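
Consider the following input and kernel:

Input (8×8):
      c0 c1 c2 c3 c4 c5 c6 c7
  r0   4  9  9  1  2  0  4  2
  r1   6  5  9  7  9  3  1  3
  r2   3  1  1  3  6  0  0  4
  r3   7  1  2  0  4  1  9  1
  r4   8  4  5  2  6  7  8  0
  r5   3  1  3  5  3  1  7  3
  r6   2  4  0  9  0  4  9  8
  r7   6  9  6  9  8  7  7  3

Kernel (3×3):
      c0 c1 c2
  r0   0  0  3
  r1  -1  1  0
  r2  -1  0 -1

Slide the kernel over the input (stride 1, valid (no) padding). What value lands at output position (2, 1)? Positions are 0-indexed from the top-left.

4

The receptive field on the input at this output position is [1 1 3 / 1 2 0 / 4 5 2]. Elementwise product with the kernel and sum: 3·3 + 1·-1 + 2·1 + 4·-1 + 2·-1.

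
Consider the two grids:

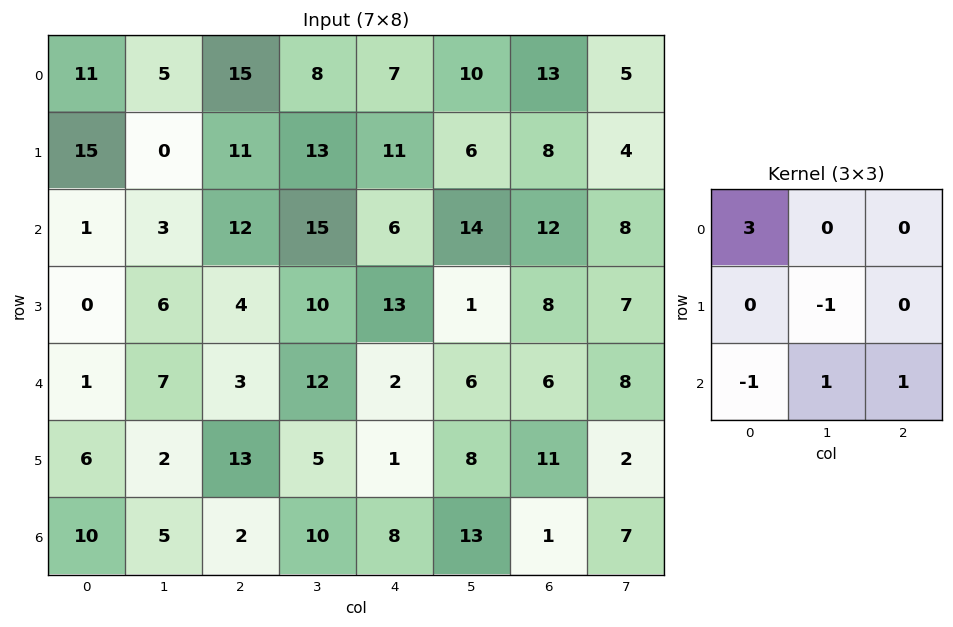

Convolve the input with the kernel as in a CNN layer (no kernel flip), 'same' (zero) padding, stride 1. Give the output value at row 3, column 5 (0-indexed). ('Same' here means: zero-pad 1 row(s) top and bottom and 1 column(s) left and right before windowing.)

The receptive field on the zero-padded input at this output position is [6 14 12 / 13 1 8 / 2 6 6]. Elementwise product with the kernel and sum: 6·3 + 1·-1 + 2·-1 + 6·1 + 6·1.

27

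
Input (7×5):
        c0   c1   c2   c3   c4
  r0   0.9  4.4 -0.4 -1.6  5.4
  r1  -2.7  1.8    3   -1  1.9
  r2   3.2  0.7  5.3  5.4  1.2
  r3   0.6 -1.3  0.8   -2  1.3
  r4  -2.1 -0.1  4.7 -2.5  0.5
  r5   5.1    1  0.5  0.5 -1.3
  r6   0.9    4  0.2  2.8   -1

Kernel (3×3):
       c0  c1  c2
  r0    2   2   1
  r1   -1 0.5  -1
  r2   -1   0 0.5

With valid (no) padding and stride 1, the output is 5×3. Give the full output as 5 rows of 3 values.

10.25 9.1 -8.7
-7.15 5.45 1.95
15.5 19.95 15.05
-8.1 1.2 -8.7
-5.6 2.85 5.25

Output[0,0]: The receptive field on the input at this output position is [0.9 4.4 -0.4 / -2.7 1.8 3 / 3.2 0.7 5.3]. Elementwise product with the kernel and sum: 0.9·2 + 4.4·2 + -0.4·1 + -2.7·-1 + 1.8·0.5 + 3·-1 + 3.2·-1 + 5.3·0.5.
Output[0,1]: The receptive field on the input at this output position is [4.4 -0.4 -1.6 / 1.8 3 -1 / 0.7 5.3 5.4]. Elementwise product with the kernel and sum: 4.4·2 + -0.4·2 + -1.6·1 + 1.8·-1 + 3·0.5 + -1·-1 + 0.7·-1 + 5.4·0.5.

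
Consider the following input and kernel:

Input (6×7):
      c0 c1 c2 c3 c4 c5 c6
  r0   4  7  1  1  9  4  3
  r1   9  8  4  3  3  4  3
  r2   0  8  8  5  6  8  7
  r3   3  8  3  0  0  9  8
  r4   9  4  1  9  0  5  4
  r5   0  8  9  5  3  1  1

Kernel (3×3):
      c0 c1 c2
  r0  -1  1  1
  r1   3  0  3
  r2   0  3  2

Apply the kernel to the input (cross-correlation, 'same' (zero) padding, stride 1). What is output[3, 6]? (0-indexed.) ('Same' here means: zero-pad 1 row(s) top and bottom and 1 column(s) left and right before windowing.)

38

The receptive field on the zero-padded input at this output position is [8 7 0 / 9 8 0 / 5 4 0]. Elementwise product with the kernel and sum: 8·-1 + 7·1 + 0·1 + 9·3 + 0·3 + 4·3 + 0·2.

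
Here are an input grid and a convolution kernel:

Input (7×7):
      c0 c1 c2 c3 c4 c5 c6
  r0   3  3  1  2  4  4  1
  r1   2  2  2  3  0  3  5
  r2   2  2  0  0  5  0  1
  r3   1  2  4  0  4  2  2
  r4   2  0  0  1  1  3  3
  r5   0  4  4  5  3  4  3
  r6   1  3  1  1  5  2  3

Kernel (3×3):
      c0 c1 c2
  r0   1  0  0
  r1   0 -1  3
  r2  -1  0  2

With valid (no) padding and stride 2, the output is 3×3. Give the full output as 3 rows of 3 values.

Output[0,0]: The receptive field on the input at this output position is [3 3 1 / 2 2 2 / 2 2 0]. Elementwise product with the kernel and sum: 3·1 + 2·-1 + 2·3 + 2·-1 + 0·2.
Output[0,1]: The receptive field on the input at this output position is [1 2 4 / 2 3 0 / 0 0 5]. Elementwise product with the kernel and sum: 1·1 + 3·-1 + 0·3 + 0·-1 + 5·2.

5 8 13
10 14 14
11 13 7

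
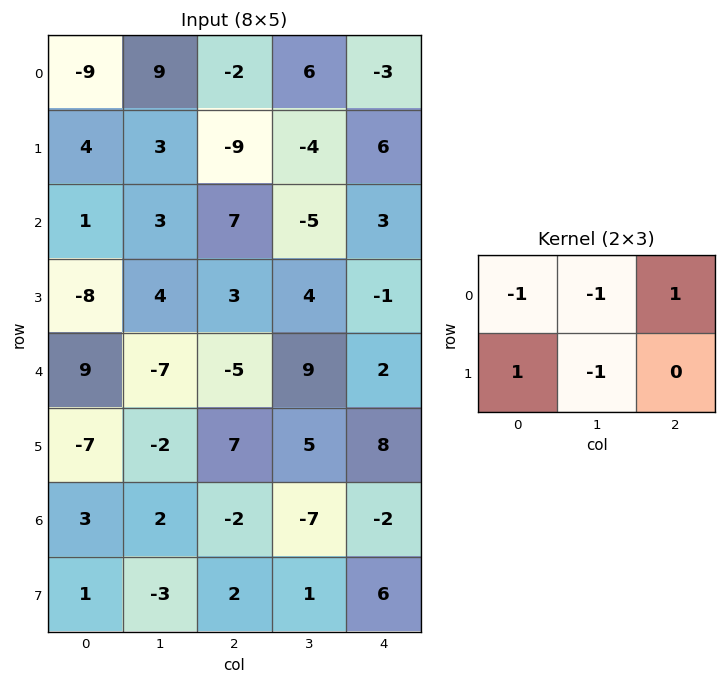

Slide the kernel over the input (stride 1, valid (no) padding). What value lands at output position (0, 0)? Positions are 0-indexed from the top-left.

-1

The receptive field on the input at this output position is [-9 9 -2 / 4 3 -9]. Elementwise product with the kernel and sum: -9·-1 + 9·-1 + -2·1 + 4·1 + 3·-1.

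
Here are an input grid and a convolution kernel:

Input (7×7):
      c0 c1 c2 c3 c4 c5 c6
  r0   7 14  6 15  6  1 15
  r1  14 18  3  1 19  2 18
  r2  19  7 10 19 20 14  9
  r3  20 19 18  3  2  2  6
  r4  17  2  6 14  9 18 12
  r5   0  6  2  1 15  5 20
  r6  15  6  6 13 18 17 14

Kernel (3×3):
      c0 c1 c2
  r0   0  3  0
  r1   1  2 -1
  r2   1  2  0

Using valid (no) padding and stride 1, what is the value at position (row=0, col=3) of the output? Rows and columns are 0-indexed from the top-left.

The receptive field on the input at this output position is [15 6 1 / 1 19 2 / 19 20 14]. Elementwise product with the kernel and sum: 6·3 + 1·1 + 19·2 + 2·-1 + 19·1 + 20·2.

114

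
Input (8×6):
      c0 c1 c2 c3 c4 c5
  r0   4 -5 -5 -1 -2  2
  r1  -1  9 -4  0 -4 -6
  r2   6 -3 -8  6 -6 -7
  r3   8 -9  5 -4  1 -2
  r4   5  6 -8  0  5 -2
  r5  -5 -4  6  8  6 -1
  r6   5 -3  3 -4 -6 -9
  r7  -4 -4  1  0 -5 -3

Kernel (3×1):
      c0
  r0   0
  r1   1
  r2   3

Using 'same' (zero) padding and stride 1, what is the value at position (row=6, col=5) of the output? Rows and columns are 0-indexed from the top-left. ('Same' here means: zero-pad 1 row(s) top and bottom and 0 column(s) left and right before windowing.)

The receptive field on the zero-padded input at this output position is [-1 / -9 / -3]. Elementwise product with the kernel and sum: -9·1 + -3·3.

-18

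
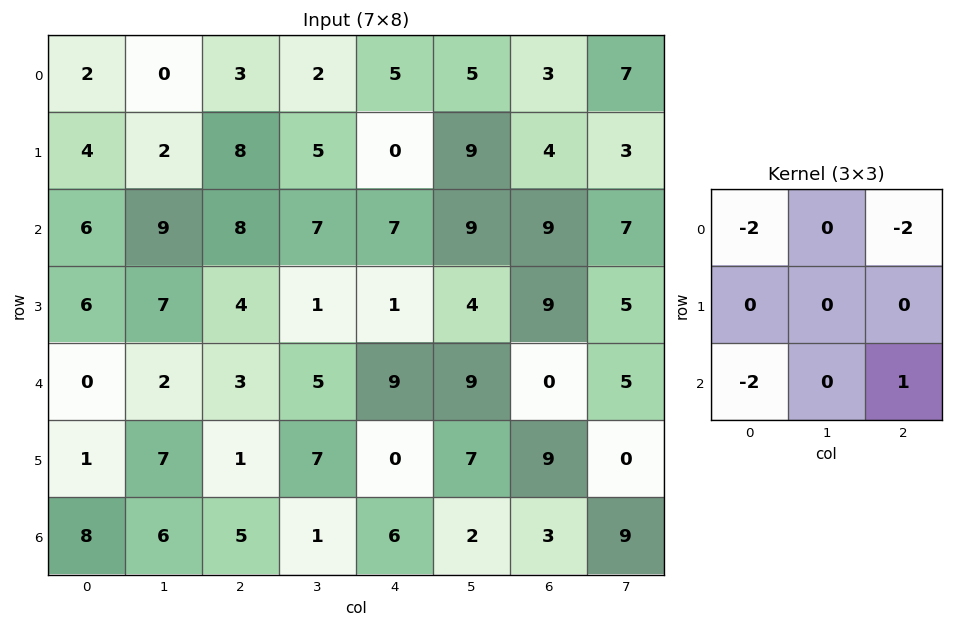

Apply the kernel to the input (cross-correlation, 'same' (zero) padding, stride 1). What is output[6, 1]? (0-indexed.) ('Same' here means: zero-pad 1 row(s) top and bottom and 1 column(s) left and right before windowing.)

The receptive field on the zero-padded input at this output position is [1 7 1 / 8 6 5 / 0 0 0]. Elementwise product with the kernel and sum: 1·-2 + 1·-2 + 0·-2 + 0·1.

-4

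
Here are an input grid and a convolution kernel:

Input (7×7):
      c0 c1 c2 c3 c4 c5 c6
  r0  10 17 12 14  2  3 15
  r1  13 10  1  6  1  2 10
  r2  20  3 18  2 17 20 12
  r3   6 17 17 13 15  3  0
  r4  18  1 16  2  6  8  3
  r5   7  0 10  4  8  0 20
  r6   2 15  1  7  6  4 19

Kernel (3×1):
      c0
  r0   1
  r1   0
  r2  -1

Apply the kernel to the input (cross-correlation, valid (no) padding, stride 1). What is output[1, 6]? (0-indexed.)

The receptive field on the input at this output position is [10 / 12 / 0]. Elementwise product with the kernel and sum: 10·1 + 0·-1.

10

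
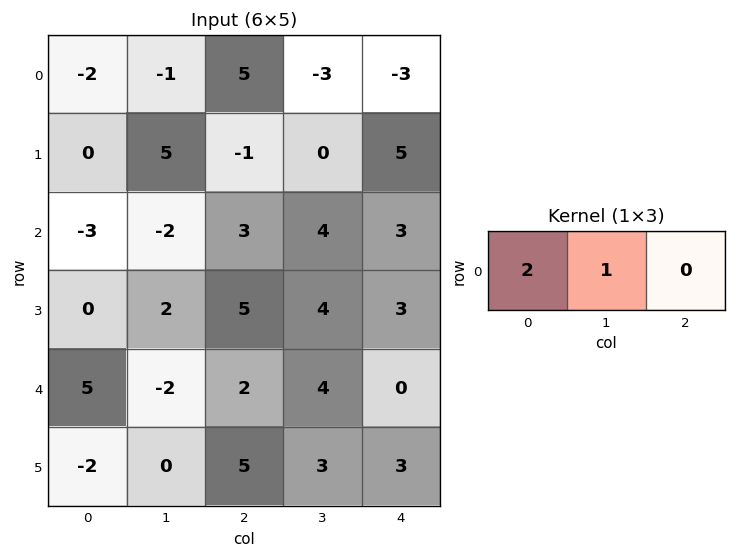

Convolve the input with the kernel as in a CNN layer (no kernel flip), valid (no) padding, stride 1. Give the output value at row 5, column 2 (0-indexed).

13

The receptive field on the input at this output position is [5 3 3]. Elementwise product with the kernel and sum: 5·2 + 3·1.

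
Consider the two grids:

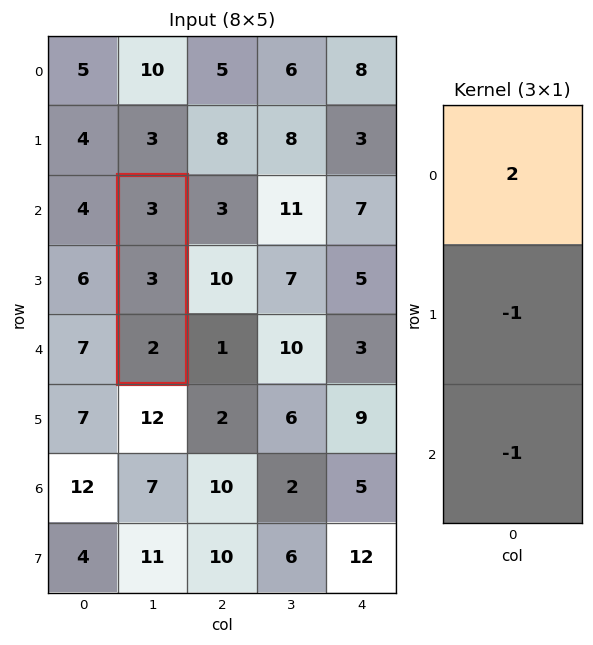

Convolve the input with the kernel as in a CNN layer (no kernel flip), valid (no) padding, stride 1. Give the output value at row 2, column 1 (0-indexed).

The receptive field on the input at this output position is [3 / 3 / 2]. Elementwise product with the kernel and sum: 3·2 + 3·-1 + 2·-1.

1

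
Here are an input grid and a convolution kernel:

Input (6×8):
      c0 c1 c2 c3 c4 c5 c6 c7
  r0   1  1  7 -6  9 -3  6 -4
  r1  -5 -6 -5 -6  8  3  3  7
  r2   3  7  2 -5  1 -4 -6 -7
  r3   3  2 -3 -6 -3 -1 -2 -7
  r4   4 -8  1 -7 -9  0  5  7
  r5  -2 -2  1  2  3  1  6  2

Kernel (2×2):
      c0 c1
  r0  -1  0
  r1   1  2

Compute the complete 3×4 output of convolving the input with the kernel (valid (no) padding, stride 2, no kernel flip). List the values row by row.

Output[0,0]: The receptive field on the input at this output position is [1 1 / -5 -6]. Elementwise product with the kernel and sum: 1·-1 + -5·1 + -6·2.

-18 -24 5 11
4 -17 -6 -10
-10 4 14 5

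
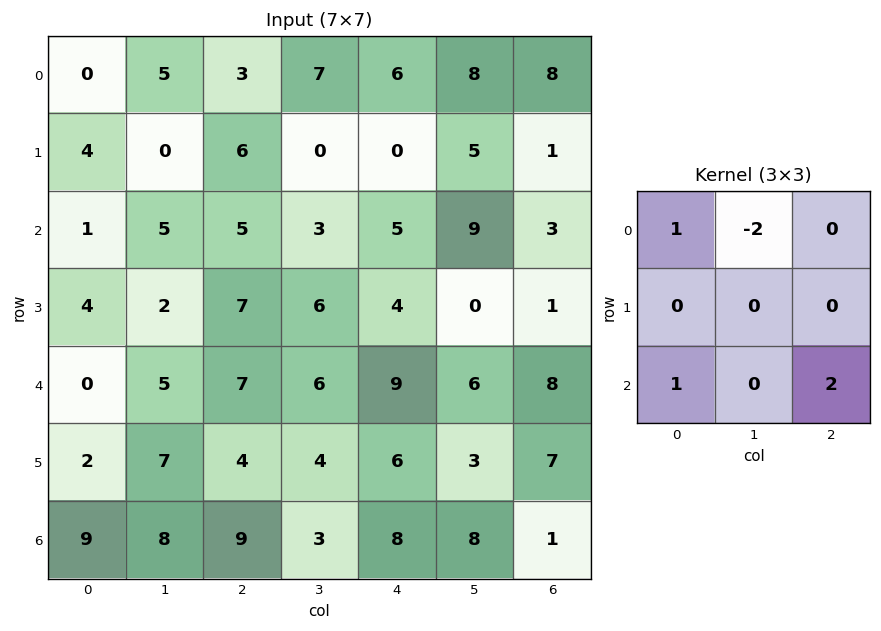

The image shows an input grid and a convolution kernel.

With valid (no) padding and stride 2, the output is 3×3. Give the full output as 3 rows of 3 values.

Output[0,0]: The receptive field on the input at this output position is [0 5 3 / 4 0 6 / 1 5 5]. Elementwise product with the kernel and sum: 0·1 + 5·-2 + 1·1 + 5·2.

1 4 1
5 24 12
17 20 7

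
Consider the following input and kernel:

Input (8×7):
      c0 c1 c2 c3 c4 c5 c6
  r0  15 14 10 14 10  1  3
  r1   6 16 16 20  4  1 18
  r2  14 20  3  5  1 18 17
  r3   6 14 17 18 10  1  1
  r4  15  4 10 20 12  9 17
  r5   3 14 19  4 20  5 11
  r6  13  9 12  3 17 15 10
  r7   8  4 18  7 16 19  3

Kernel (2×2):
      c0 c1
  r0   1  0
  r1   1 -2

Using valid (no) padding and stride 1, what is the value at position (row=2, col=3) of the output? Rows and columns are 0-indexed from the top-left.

3

The receptive field on the input at this output position is [5 1 / 18 10]. Elementwise product with the kernel and sum: 5·1 + 18·1 + 10·-2.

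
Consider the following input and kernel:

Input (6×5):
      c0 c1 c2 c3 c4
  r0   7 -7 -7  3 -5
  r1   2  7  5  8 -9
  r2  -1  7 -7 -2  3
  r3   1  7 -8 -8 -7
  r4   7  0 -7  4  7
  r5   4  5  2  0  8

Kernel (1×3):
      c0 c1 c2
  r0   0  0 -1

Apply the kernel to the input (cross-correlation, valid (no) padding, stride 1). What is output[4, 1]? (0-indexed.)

-4

The receptive field on the input at this output position is [0 -7 4]. Elementwise product with the kernel and sum: 4·-1.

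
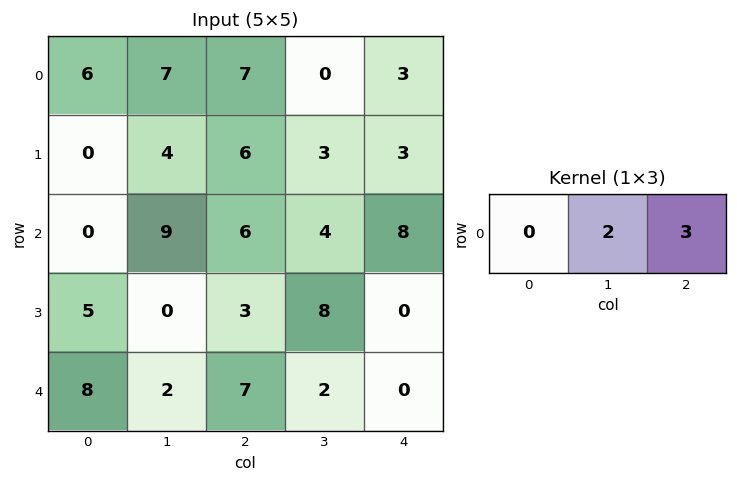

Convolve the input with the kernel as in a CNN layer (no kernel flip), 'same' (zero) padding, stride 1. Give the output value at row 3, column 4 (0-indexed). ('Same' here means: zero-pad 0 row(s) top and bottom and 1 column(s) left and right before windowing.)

The receptive field on the zero-padded input at this output position is [8 0 0]. Elementwise product with the kernel and sum: 0·2 + 0·3.

0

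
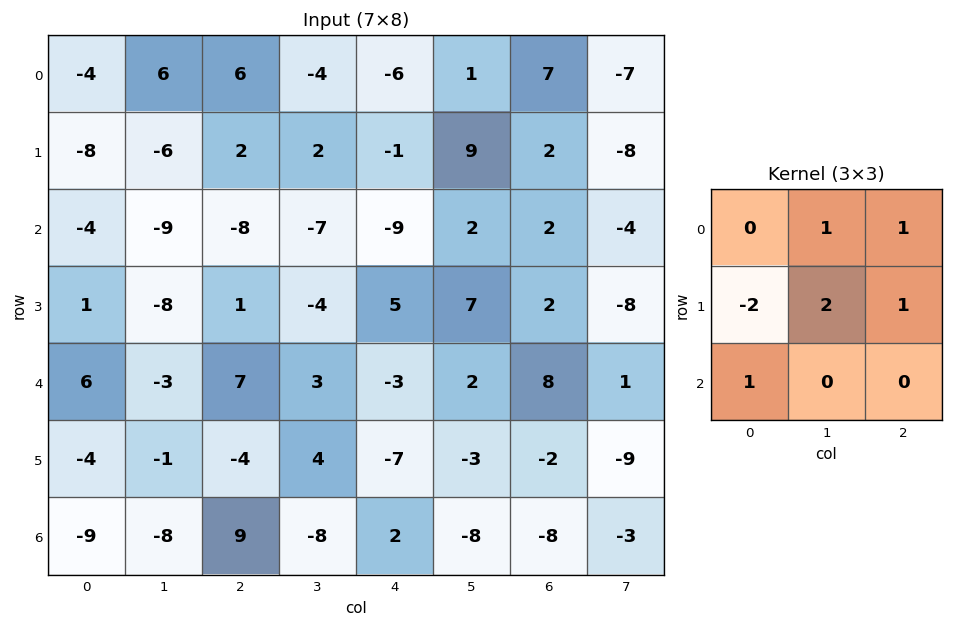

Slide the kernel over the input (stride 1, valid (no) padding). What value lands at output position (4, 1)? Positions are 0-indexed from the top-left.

The receptive field on the input at this output position is [-3 7 3 / -1 -4 4 / -8 9 -8]. Elementwise product with the kernel and sum: 7·1 + 3·1 + -1·-2 + -4·2 + 4·1 + -8·1.

0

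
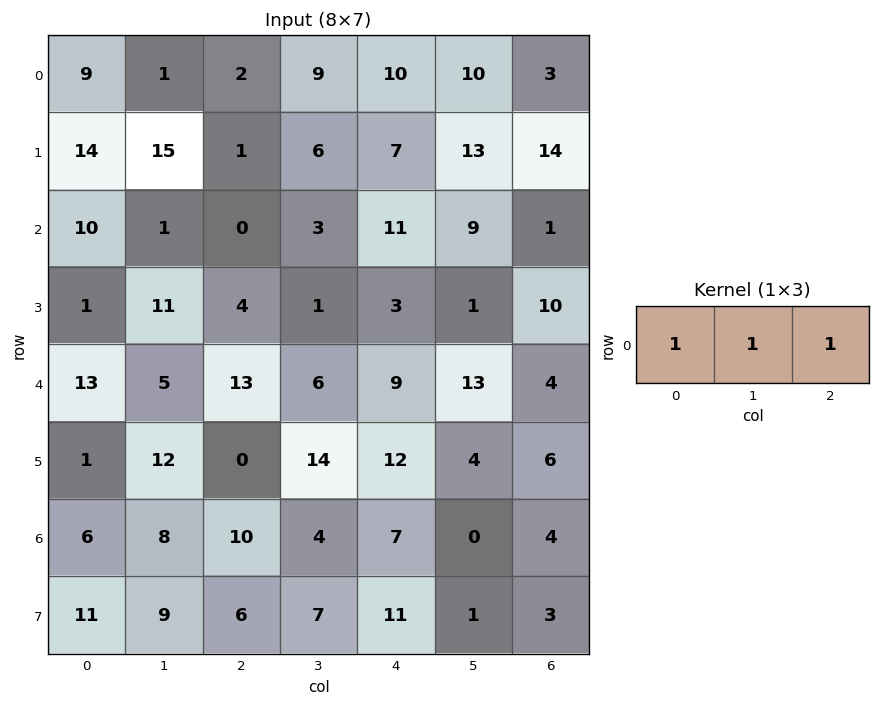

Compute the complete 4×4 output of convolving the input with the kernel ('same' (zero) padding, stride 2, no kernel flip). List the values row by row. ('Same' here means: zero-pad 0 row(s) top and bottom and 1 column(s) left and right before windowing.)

Output[0,0]: The receptive field on the zero-padded input at this output position is [0 9 1]. Elementwise product with the kernel and sum: 0·1 + 9·1 + 1·1.

10 12 29 13
11 4 23 10
18 24 28 17
14 22 11 4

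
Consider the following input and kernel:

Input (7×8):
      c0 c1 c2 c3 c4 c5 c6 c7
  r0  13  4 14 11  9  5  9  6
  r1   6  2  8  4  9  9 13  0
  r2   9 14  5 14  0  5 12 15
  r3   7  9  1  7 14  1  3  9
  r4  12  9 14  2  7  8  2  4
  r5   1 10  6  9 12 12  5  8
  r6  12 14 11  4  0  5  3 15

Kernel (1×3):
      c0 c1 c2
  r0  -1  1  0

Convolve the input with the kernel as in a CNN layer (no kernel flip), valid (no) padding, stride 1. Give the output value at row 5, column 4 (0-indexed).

The receptive field on the input at this output position is [12 12 5]. Elementwise product with the kernel and sum: 12·-1 + 12·1.

0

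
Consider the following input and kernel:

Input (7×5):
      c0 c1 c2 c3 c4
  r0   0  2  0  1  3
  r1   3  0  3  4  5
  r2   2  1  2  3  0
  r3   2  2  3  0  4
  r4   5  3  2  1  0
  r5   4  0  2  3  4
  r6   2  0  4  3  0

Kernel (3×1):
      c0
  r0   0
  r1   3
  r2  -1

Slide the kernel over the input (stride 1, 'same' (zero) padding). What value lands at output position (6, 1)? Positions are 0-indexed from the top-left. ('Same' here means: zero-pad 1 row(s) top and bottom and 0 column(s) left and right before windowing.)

0

The receptive field on the zero-padded input at this output position is [0 / 0 / 0]. Elementwise product with the kernel and sum: 0·3 + 0·-1.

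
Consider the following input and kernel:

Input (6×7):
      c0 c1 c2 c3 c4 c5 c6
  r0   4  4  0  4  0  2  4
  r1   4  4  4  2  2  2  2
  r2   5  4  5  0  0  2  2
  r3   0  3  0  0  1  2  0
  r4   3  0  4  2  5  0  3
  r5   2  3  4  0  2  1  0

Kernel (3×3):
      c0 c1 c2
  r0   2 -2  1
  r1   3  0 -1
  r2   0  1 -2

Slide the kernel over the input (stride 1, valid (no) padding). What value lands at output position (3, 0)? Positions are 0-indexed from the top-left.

The receptive field on the input at this output position is [0 3 0 / 3 0 4 / 2 3 4]. Elementwise product with the kernel and sum: 0·2 + 3·-2 + 0·1 + 3·3 + 4·-1 + 3·1 + 4·-2.

-6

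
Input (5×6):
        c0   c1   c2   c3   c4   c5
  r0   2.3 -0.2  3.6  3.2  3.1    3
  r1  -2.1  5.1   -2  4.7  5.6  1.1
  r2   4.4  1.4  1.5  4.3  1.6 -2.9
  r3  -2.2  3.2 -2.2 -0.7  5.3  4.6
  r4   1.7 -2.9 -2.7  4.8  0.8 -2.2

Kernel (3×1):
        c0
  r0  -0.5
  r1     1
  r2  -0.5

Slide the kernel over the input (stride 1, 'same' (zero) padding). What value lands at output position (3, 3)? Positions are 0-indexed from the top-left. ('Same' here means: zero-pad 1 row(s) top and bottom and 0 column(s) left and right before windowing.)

The receptive field on the zero-padded input at this output position is [4.3 / -0.7 / 4.8]. Elementwise product with the kernel and sum: 4.3·-0.5 + -0.7·1 + 4.8·-0.5.

-5.25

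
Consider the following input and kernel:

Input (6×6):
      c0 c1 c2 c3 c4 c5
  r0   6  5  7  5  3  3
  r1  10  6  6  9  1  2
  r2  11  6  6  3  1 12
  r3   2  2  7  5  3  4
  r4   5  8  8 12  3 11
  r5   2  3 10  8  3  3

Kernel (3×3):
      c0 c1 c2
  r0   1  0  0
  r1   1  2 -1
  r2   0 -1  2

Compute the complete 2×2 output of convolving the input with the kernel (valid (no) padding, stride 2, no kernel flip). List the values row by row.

Output[0,0]: The receptive field on the input at this output position is [6 5 7 / 10 6 6 / 11 6 6]. Elementwise product with the kernel and sum: 6·1 + 10·1 + 6·2 + 6·-1 + 6·-1 + 6·2.
Output[0,1]: The receptive field on the input at this output position is [7 5 3 / 6 9 1 / 6 3 1]. Elementwise product with the kernel and sum: 7·1 + 6·1 + 9·2 + 1·-1 + 3·-1 + 1·2.

28 29
18 14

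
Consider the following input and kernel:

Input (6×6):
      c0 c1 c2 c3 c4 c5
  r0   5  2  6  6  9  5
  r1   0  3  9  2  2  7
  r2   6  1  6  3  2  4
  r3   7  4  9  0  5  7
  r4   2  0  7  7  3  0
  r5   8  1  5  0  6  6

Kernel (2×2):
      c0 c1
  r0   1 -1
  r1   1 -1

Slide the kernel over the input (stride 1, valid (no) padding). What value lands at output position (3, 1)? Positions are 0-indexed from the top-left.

The receptive field on the input at this output position is [4 9 / 0 7]. Elementwise product with the kernel and sum: 4·1 + 9·-1 + 0·1 + 7·-1.

-12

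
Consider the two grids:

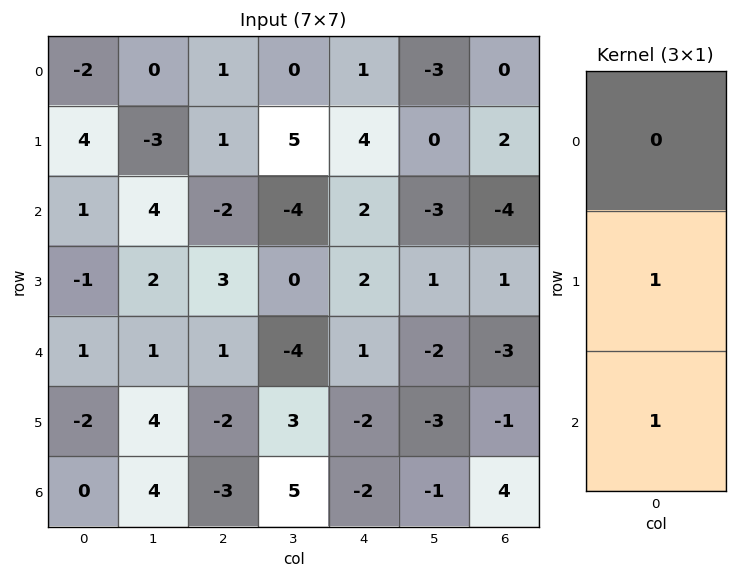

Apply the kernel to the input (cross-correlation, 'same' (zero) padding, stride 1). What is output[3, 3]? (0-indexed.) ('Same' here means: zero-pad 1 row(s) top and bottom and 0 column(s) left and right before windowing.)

The receptive field on the zero-padded input at this output position is [-4 / 0 / -4]. Elementwise product with the kernel and sum: 0·1 + -4·1.

-4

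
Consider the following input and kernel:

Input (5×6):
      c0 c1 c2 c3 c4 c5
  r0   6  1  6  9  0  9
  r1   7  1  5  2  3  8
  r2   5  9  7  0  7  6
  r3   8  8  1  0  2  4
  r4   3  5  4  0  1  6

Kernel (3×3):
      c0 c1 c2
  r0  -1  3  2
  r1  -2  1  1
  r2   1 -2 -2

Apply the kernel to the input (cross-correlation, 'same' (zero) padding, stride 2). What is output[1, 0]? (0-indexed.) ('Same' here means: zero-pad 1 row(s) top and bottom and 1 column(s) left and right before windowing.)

5

The receptive field on the zero-padded input at this output position is [0 7 1 / 0 5 9 / 0 8 8]. Elementwise product with the kernel and sum: 0·-1 + 7·3 + 1·2 + 0·-2 + 5·1 + 9·1 + 0·1 + 8·-2 + 8·-2.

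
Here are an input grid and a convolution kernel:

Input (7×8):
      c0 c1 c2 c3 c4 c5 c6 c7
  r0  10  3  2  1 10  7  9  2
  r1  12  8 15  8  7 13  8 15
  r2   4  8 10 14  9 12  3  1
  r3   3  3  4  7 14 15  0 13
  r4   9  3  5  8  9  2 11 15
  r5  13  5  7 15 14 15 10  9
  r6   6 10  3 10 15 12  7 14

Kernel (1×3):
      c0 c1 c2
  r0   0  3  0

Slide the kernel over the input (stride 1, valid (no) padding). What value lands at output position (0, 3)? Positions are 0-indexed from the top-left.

30

The receptive field on the input at this output position is [1 10 7]. Elementwise product with the kernel and sum: 10·3.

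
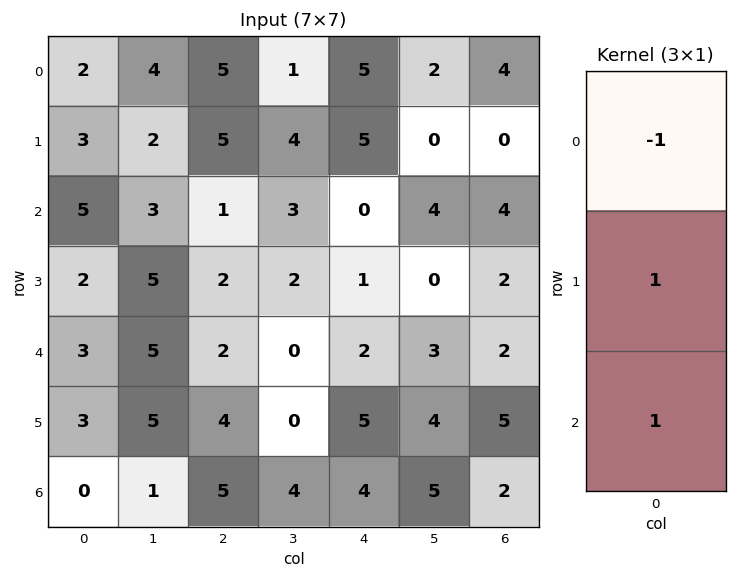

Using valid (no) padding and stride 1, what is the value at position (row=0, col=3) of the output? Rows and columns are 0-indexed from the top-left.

The receptive field on the input at this output position is [1 / 4 / 3]. Elementwise product with the kernel and sum: 1·-1 + 4·1 + 3·1.

6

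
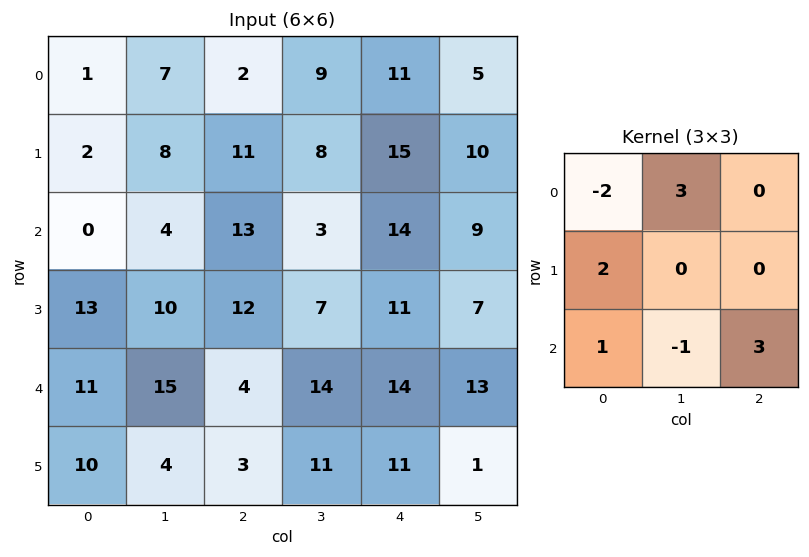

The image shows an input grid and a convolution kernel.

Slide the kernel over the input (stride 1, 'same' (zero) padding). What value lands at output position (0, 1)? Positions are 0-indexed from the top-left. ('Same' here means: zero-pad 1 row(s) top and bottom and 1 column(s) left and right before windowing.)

The receptive field on the zero-padded input at this output position is [0 0 0 / 1 7 2 / 2 8 11]. Elementwise product with the kernel and sum: 0·-2 + 0·3 + 1·2 + 2·1 + 8·-1 + 11·3.

29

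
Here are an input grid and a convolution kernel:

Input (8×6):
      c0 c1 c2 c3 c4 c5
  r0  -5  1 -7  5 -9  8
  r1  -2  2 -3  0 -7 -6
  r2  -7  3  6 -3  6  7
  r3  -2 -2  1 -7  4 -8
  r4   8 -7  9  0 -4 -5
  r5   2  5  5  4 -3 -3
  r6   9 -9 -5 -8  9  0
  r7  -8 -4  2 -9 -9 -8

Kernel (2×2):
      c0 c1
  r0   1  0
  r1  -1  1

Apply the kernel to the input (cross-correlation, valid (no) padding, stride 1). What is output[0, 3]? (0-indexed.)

The receptive field on the input at this output position is [5 -9 / 0 -7]. Elementwise product with the kernel and sum: 5·1 + 0·-1 + -7·1.

-2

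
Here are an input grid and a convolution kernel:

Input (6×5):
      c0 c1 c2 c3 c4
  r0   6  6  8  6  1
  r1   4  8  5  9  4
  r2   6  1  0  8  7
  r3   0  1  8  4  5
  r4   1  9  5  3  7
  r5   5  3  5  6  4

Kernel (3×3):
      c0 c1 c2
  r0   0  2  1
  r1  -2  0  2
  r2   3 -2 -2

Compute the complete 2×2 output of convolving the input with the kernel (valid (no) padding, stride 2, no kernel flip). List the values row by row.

Output[0,0]: The receptive field on the input at this output position is [6 6 8 / 4 8 5 / 6 1 0]. Elementwise product with the kernel and sum: 6·2 + 8·1 + 4·-2 + 5·2 + 6·3 + 1·-2 + 0·-2.

38 -19
-7 12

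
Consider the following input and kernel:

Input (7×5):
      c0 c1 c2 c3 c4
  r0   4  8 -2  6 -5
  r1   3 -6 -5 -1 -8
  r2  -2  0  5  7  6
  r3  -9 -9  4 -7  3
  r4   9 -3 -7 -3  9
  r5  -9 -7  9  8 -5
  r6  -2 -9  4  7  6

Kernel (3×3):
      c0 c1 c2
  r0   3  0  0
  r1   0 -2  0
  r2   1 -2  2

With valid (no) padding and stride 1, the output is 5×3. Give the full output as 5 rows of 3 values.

Output[0,0]: The receptive field on the input at this output position is [4 8 -2 / 3 -6 -5 / -2 0 5]. Elementwise product with the kernel and sum: 4·3 + -6·-2 + -2·1 + 0·-2 + 5·2.
Output[0,1]: The receptive field on the input at this output position is [8 -2 6 / -6 -5 -1 / 0 5 7]. Elementwise product with the kernel and sum: 8·3 + -5·-2 + 0·1 + 5·-2 + 7·2.

32 38 -1
26 -59 -5
13 -3 46
2 -22 1
65 -30 -35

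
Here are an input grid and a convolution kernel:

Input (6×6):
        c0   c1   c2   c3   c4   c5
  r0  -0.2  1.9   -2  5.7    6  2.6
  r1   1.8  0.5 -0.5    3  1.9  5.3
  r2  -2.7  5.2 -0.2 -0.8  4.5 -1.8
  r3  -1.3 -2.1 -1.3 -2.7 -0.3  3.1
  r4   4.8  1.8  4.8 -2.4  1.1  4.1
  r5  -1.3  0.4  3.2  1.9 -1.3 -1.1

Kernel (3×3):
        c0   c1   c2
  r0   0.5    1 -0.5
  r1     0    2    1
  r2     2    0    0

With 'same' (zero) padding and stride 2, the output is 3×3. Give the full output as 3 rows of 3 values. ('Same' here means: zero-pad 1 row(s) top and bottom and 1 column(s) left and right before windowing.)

Output[0,0]: The receptive field on the zero-padded input at this output position is [0 0 0 / 0 -0.2 1.9 / 0 1.8 0.5]. Elementwise product with the kernel and sum: 0·0.5 + 0·1 + 0·-0.5 + -0.2·2 + 1.9·1 + 0·2.

1.5 2.7 20.6
1.35 -7.15 2.55
11.15 7 6.9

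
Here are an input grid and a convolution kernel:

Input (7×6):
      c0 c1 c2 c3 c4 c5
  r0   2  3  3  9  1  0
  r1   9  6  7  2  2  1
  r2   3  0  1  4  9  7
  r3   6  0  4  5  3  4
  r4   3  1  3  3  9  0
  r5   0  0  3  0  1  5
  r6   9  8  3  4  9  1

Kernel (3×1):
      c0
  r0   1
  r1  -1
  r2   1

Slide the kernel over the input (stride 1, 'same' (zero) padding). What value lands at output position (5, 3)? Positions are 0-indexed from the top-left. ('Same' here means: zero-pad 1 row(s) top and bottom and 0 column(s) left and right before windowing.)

7

The receptive field on the zero-padded input at this output position is [3 / 0 / 4]. Elementwise product with the kernel and sum: 3·1 + 0·-1 + 4·1.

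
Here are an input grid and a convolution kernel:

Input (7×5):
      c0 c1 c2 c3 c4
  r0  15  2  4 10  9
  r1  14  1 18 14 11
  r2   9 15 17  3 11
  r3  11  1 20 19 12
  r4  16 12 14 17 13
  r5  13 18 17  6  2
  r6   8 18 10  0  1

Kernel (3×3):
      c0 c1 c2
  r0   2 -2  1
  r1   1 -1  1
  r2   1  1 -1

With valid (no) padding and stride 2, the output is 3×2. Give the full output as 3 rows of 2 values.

68 21
49 70
50 29

Output[0,0]: The receptive field on the input at this output position is [15 2 4 / 14 1 18 / 9 15 17]. Elementwise product with the kernel and sum: 15·2 + 2·-2 + 4·1 + 14·1 + 1·-1 + 18·1 + 9·1 + 15·1 + 17·-1.
Output[0,1]: The receptive field on the input at this output position is [4 10 9 / 18 14 11 / 17 3 11]. Elementwise product with the kernel and sum: 4·2 + 10·-2 + 9·1 + 18·1 + 14·-1 + 11·1 + 17·1 + 3·1 + 11·-1.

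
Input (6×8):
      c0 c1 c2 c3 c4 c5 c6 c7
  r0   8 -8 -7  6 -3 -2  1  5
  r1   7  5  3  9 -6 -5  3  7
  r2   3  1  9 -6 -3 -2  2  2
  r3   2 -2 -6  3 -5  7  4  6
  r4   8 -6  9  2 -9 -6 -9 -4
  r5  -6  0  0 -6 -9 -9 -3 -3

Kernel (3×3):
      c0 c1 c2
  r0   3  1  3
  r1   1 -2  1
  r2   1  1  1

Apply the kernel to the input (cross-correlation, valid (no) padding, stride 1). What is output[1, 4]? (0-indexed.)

-5

The receptive field on the input at this output position is [-6 -5 3 / -3 -2 2 / -5 7 4]. Elementwise product with the kernel and sum: -6·3 + -5·1 + 3·3 + -3·1 + -2·-2 + 2·1 + -5·1 + 7·1 + 4·1.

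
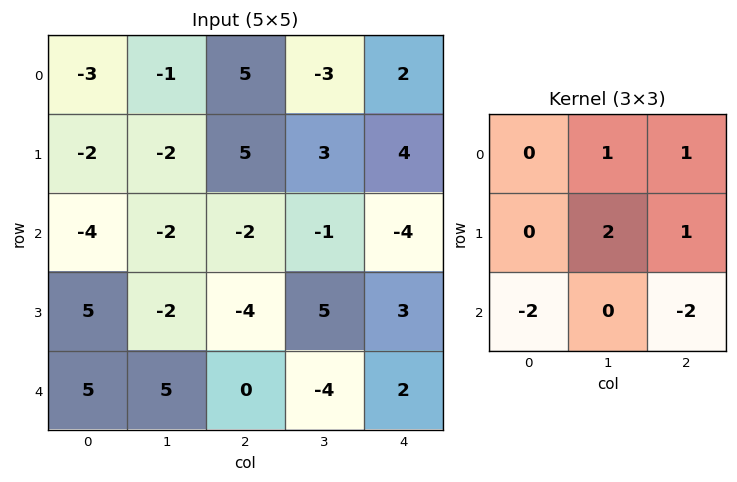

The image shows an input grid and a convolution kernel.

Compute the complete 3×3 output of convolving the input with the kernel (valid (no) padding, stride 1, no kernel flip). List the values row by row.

17 21 21
-5 -3 3
-22 -8 4

Output[0,0]: The receptive field on the input at this output position is [-3 -1 5 / -2 -2 5 / -4 -2 -2]. Elementwise product with the kernel and sum: -1·1 + 5·1 + -2·2 + 5·1 + -4·-2 + -2·-2.
Output[0,1]: The receptive field on the input at this output position is [-1 5 -3 / -2 5 3 / -2 -2 -1]. Elementwise product with the kernel and sum: 5·1 + -3·1 + 5·2 + 3·1 + -2·-2 + -1·-2.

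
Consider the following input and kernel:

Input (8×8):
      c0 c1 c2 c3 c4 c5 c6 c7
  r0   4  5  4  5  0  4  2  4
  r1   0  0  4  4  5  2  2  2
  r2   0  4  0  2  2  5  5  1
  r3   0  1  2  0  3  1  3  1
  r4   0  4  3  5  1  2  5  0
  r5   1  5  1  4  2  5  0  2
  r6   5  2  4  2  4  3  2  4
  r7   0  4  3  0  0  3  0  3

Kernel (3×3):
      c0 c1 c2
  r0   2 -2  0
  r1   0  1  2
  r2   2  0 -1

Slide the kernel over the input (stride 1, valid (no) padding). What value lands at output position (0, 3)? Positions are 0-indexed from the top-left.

The receptive field on the input at this output position is [5 0 4 / 4 5 2 / 2 2 5]. Elementwise product with the kernel and sum: 5·2 + 0·-2 + 5·1 + 2·2 + 2·2 + 5·-1.

18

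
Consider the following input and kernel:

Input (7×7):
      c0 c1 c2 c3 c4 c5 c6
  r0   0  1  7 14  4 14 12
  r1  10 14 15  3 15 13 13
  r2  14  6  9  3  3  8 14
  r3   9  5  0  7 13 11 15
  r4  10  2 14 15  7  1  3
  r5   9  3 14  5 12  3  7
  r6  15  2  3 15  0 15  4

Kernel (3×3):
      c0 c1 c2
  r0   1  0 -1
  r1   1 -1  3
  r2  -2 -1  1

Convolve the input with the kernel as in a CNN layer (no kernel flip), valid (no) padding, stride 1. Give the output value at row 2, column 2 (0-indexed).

2

The receptive field on the input at this output position is [9 3 3 / 0 7 13 / 14 15 7]. Elementwise product with the kernel and sum: 9·1 + 3·-1 + 0·1 + 7·-1 + 13·3 + 14·-2 + 15·-1 + 7·1.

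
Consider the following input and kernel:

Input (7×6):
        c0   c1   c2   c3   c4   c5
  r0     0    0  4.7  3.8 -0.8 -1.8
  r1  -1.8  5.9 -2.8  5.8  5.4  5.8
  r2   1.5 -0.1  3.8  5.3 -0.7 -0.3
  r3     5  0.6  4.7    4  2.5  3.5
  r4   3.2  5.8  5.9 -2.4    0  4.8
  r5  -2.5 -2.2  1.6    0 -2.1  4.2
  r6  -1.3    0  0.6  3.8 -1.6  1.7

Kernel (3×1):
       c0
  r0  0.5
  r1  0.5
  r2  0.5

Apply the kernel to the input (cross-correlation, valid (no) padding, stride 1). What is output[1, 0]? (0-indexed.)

2.35

The receptive field on the input at this output position is [-1.8 / 1.5 / 5]. Elementwise product with the kernel and sum: -1.8·0.5 + 1.5·0.5 + 5·0.5.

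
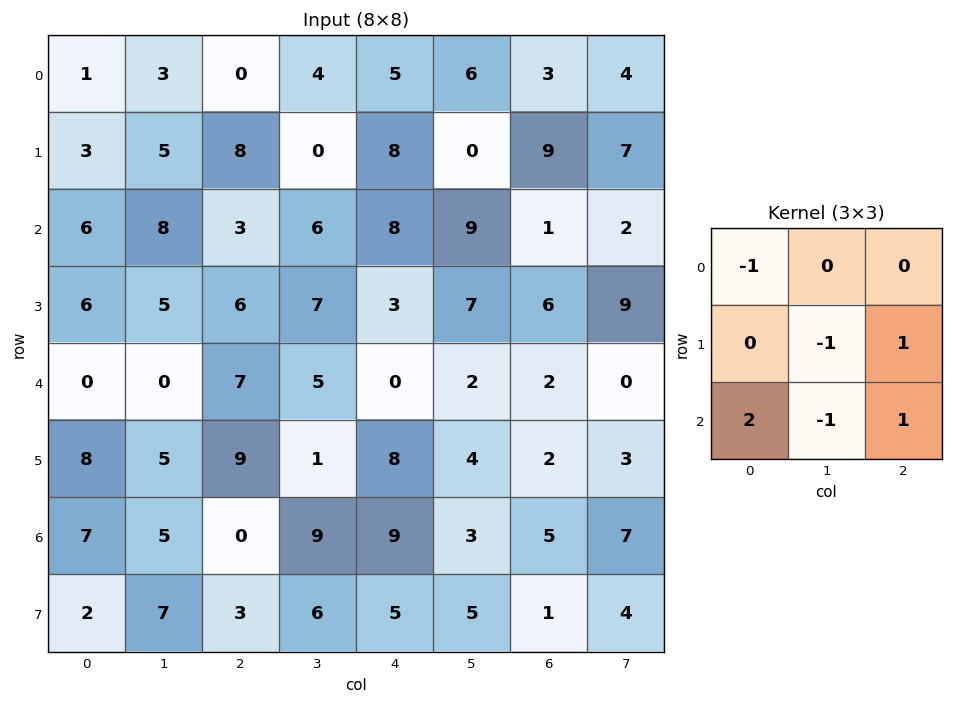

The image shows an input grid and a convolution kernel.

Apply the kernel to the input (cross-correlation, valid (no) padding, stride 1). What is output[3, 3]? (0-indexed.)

The receptive field on the input at this output position is [7 3 7 / 5 0 2 / 1 8 4]. Elementwise product with the kernel and sum: 7·-1 + 0·-1 + 2·1 + 1·2 + 8·-1 + 4·1.

-7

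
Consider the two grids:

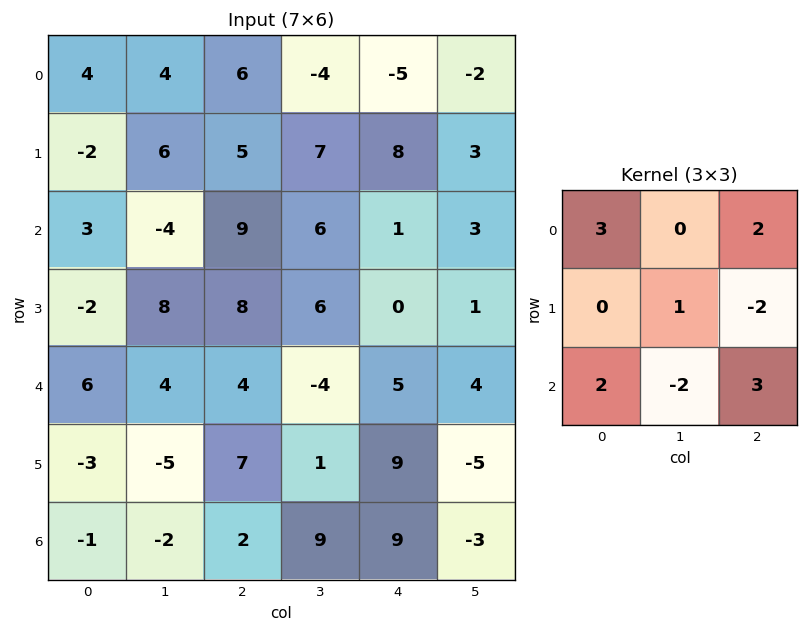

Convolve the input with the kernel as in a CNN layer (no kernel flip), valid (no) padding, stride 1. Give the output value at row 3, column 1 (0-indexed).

27

The receptive field on the input at this output position is [8 8 6 / 4 4 -4 / -5 7 1]. Elementwise product with the kernel and sum: 8·3 + 6·2 + 4·1 + -4·-2 + -5·2 + 7·-2 + 1·3.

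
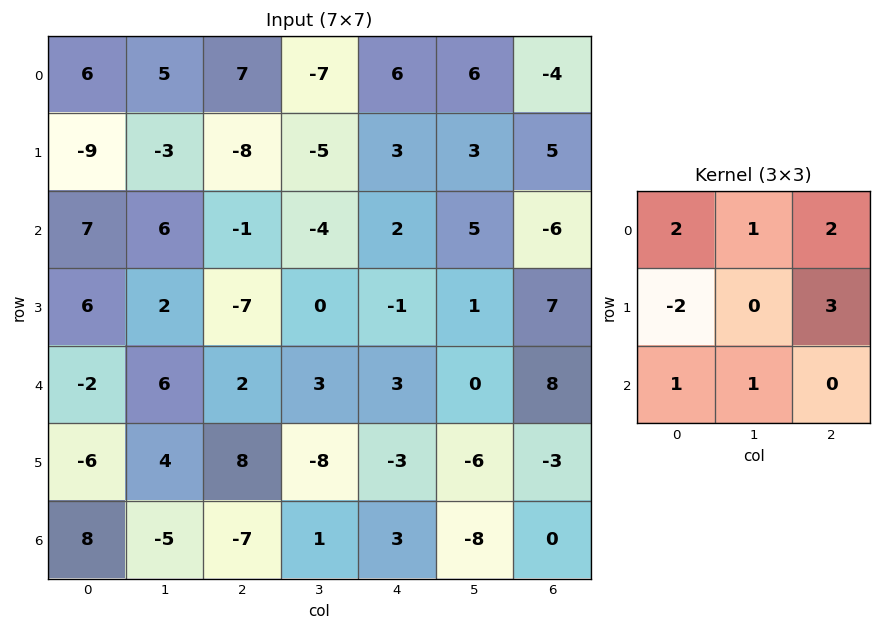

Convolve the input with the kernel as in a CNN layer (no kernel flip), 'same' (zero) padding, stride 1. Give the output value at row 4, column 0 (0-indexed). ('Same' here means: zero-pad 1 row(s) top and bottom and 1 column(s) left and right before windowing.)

The receptive field on the zero-padded input at this output position is [0 6 2 / 0 -2 6 / 0 -6 4]. Elementwise product with the kernel and sum: 0·2 + 6·1 + 2·2 + 0·-2 + 6·3 + 0·1 + -6·1.

22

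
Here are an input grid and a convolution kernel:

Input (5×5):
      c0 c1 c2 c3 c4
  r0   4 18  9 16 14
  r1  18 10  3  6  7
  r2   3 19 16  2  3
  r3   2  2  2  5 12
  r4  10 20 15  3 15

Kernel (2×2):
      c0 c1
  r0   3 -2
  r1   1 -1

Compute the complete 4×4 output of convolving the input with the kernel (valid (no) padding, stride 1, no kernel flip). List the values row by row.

Output[0,0]: The receptive field on the input at this output position is [4 18 / 18 10]. Elementwise product with the kernel and sum: 4·3 + 18·-2 + 18·1 + 10·-1.

-16 43 -8 19
18 27 11 3
-29 25 41 -7
-8 7 8 -21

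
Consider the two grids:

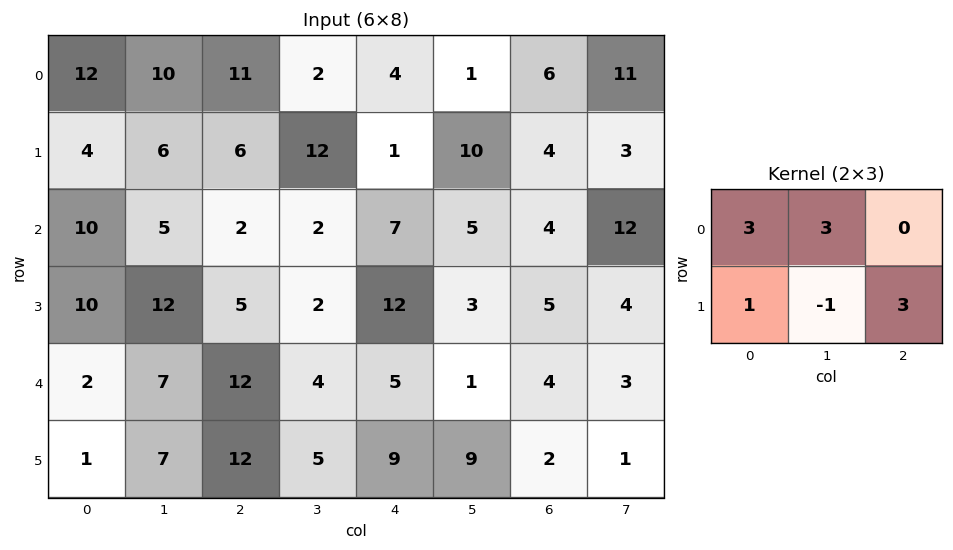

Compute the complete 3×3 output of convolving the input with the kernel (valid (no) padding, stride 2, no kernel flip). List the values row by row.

82 36 18
58 51 60
57 82 24

Output[0,0]: The receptive field on the input at this output position is [12 10 11 / 4 6 6]. Elementwise product with the kernel and sum: 12·3 + 10·3 + 4·1 + 6·-1 + 6·3.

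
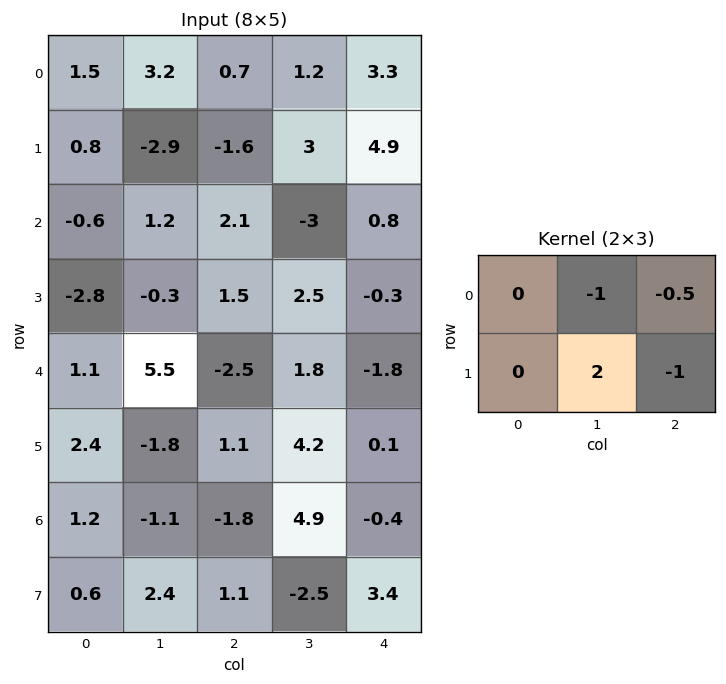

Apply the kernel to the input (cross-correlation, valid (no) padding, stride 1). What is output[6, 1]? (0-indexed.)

4.05

The receptive field on the input at this output position is [-1.1 -1.8 4.9 / 2.4 1.1 -2.5]. Elementwise product with the kernel and sum: -1.8·-1 + 4.9·-0.5 + 1.1·2 + -2.5·-1.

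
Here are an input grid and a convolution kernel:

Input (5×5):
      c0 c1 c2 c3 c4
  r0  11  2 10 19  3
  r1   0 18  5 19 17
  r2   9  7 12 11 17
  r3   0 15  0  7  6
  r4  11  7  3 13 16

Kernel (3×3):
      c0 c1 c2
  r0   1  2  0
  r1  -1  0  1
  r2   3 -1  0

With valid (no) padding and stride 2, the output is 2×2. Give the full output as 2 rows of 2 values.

Output[0,0]: The receptive field on the input at this output position is [11 2 10 / 0 18 5 / 9 7 12]. Elementwise product with the kernel and sum: 11·1 + 2·2 + 0·-1 + 5·1 + 9·3 + 7·-1.

40 85
49 36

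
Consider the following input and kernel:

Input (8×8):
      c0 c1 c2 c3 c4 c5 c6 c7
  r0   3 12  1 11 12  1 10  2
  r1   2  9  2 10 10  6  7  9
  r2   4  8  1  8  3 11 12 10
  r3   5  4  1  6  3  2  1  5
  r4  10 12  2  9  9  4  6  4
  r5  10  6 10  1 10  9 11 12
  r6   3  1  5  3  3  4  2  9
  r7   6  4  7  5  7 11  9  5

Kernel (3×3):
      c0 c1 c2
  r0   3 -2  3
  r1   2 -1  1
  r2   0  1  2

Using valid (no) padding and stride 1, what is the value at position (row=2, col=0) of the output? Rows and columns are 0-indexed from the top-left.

22

The receptive field on the input at this output position is [4 8 1 / 5 4 1 / 10 12 2]. Elementwise product with the kernel and sum: 4·3 + 8·-2 + 1·3 + 5·2 + 4·-1 + 1·1 + 12·1 + 2·2.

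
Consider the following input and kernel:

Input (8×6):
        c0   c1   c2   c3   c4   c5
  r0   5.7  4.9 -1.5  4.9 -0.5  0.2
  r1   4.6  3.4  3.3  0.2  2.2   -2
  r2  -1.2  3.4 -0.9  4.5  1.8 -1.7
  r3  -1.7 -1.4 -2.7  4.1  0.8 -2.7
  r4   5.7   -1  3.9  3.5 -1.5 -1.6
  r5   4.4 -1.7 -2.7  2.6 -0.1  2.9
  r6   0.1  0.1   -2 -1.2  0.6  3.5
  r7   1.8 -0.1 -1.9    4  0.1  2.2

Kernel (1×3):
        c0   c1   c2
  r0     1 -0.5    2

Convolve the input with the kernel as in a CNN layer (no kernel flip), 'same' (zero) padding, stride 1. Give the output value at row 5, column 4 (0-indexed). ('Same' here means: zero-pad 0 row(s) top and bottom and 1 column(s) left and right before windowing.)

The receptive field on the zero-padded input at this output position is [2.6 -0.1 2.9]. Elementwise product with the kernel and sum: 2.6·1 + -0.1·-0.5 + 2.9·2.

8.45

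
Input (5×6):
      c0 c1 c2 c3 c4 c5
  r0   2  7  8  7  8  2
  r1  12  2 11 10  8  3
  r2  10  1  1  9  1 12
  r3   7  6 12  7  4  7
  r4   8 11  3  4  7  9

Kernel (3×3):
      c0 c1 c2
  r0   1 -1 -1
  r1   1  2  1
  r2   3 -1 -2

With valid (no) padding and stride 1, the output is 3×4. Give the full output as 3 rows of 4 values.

Output[0,0]: The receptive field on the input at this output position is [2 7 8 / 12 2 11 / 10 1 1]. Elementwise product with the kernel and sum: 2·1 + 7·-1 + 8·-1 + 12·1 + 2·2 + 11·1 + 10·3 + 1·-1 + 1·-2.
Output[0,1]: The receptive field on the input at this output position is [7 8 7 / 2 11 10 / 1 1 9]. Elementwise product with the kernel and sum: 7·1 + 8·-1 + 7·-1 + 2·1 + 11·2 + 10·1 + 1·3 + 1·-1 + 9·-2.

41 10 24 28
3 -15 34 25
46 50 12 5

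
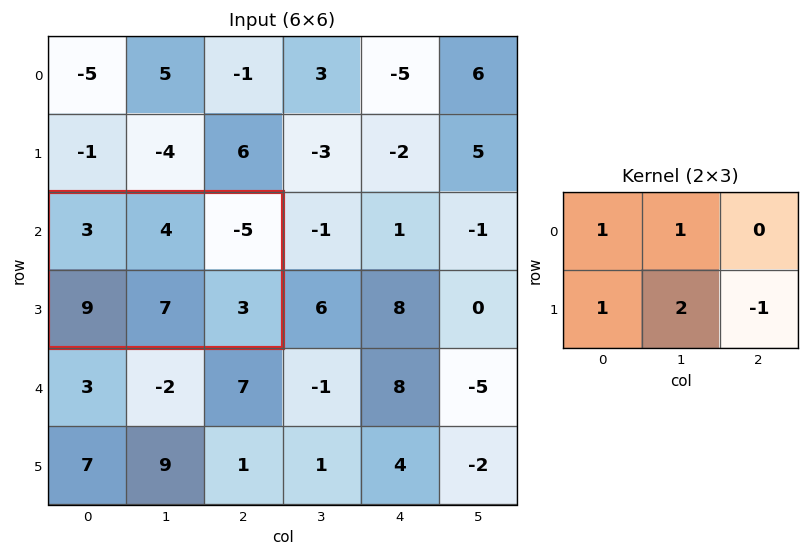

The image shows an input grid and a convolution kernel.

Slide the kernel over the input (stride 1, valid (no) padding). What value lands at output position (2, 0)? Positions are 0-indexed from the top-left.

27

The receptive field on the input at this output position is [3 4 -5 / 9 7 3]. Elementwise product with the kernel and sum: 3·1 + 4·1 + 9·1 + 7·2 + 3·-1.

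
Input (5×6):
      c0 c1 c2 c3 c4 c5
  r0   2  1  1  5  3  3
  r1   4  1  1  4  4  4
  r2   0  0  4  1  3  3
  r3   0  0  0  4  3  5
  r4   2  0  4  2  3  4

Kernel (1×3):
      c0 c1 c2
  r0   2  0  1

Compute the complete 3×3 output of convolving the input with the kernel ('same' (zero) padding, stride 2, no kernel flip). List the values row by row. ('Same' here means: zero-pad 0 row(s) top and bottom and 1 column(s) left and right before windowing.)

1 7 13
0 1 5
0 2 8

Output[0,0]: The receptive field on the zero-padded input at this output position is [0 2 1]. Elementwise product with the kernel and sum: 0·2 + 1·1.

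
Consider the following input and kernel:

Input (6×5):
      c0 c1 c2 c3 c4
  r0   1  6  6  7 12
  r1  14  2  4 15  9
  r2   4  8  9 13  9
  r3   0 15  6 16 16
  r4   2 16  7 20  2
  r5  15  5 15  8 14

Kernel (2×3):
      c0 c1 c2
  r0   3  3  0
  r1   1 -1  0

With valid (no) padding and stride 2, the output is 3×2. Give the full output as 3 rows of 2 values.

33 28
21 56
64 88

Output[0,0]: The receptive field on the input at this output position is [1 6 6 / 14 2 4]. Elementwise product with the kernel and sum: 1·3 + 6·3 + 14·1 + 2·-1.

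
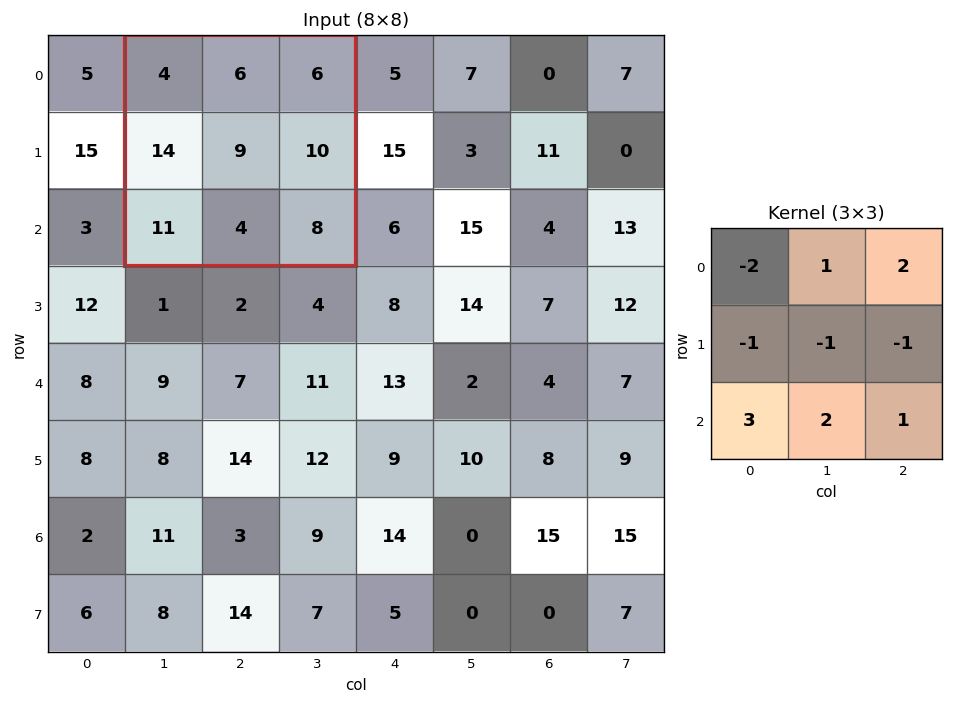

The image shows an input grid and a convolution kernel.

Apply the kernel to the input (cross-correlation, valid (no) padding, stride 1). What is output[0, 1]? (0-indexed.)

The receptive field on the input at this output position is [4 6 6 / 14 9 10 / 11 4 8]. Elementwise product with the kernel and sum: 4·-2 + 6·1 + 6·2 + 14·-1 + 9·-1 + 10·-1 + 11·3 + 4·2 + 8·1.

26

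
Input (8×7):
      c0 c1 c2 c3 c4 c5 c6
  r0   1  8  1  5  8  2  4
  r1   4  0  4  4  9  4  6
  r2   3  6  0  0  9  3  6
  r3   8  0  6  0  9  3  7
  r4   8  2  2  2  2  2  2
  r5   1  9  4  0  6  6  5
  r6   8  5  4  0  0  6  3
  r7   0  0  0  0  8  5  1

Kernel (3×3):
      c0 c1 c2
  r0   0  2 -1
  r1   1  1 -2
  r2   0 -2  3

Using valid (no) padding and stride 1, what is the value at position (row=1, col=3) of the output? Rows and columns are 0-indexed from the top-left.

8

The receptive field on the input at this output position is [4 9 4 / 0 9 3 / 0 9 3]. Elementwise product with the kernel and sum: 9·2 + 4·-1 + 0·1 + 9·1 + 3·-2 + 9·-2 + 3·3.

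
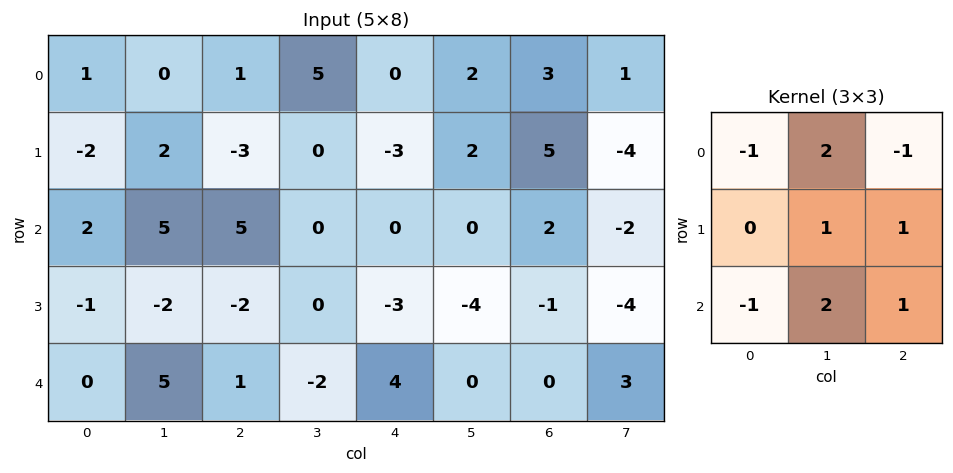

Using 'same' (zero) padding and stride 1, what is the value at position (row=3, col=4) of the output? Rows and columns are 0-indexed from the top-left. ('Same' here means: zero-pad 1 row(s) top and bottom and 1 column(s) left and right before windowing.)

3

The receptive field on the zero-padded input at this output position is [0 0 0 / 0 -3 -4 / -2 4 0]. Elementwise product with the kernel and sum: 0·-1 + 0·2 + 0·-1 + -3·1 + -4·1 + -2·-1 + 4·2 + 0·1.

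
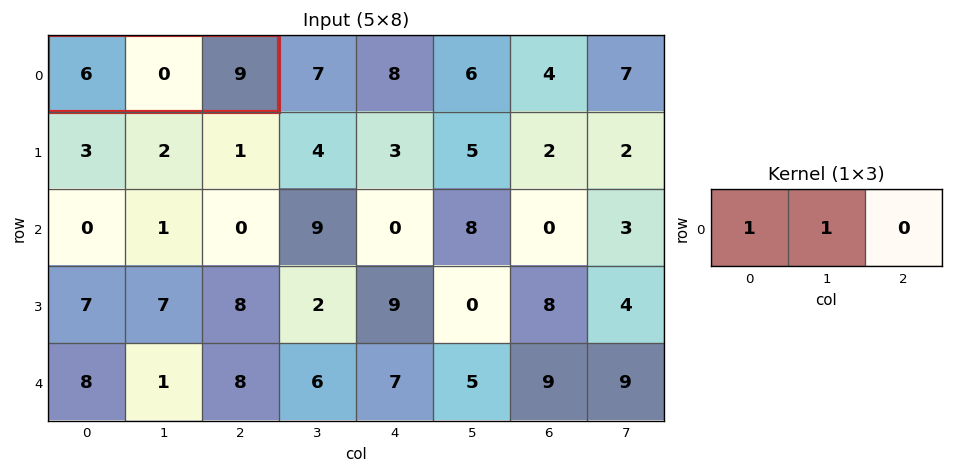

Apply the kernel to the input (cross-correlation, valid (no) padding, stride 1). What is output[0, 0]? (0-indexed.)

6

The receptive field on the input at this output position is [6 0 9]. Elementwise product with the kernel and sum: 6·1 + 0·1.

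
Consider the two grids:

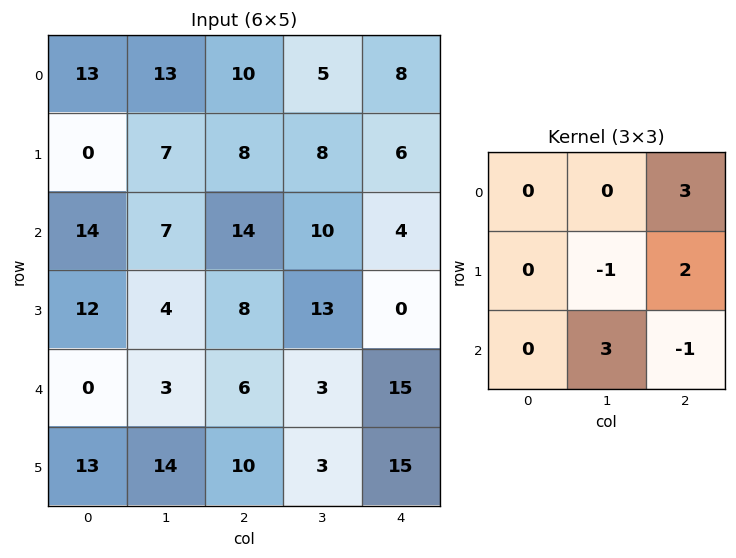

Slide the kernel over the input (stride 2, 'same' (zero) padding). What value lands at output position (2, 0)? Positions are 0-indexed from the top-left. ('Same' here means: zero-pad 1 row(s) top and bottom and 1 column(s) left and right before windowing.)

The receptive field on the zero-padded input at this output position is [0 12 4 / 0 0 3 / 0 13 14]. Elementwise product with the kernel and sum: 4·3 + 0·-1 + 3·2 + 13·3 + 14·-1.

43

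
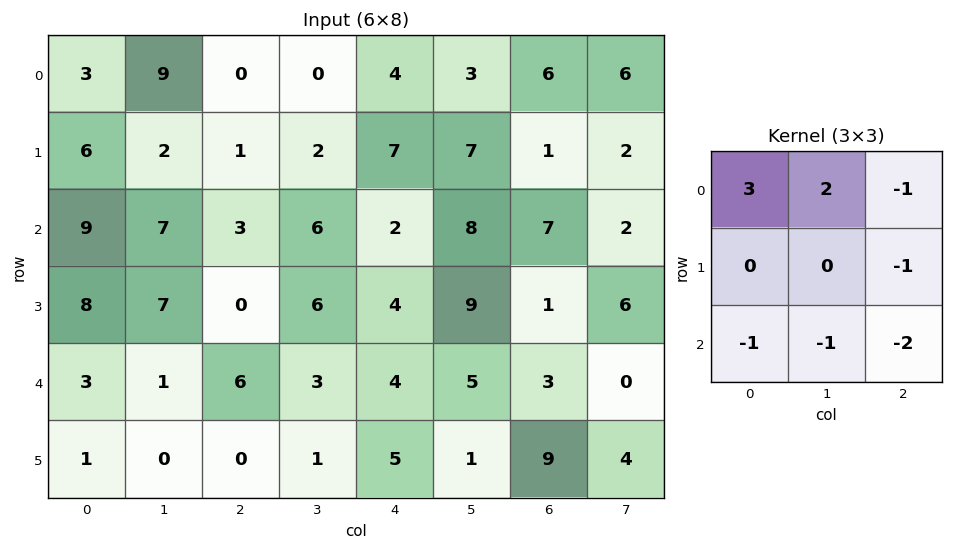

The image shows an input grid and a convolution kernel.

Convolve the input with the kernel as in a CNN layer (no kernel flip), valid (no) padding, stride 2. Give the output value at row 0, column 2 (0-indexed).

The receptive field on the input at this output position is [4 3 6 / 7 7 1 / 2 8 7]. Elementwise product with the kernel and sum: 4·3 + 3·2 + 6·-1 + 1·-1 + 2·-1 + 8·-1 + 7·-2.

-13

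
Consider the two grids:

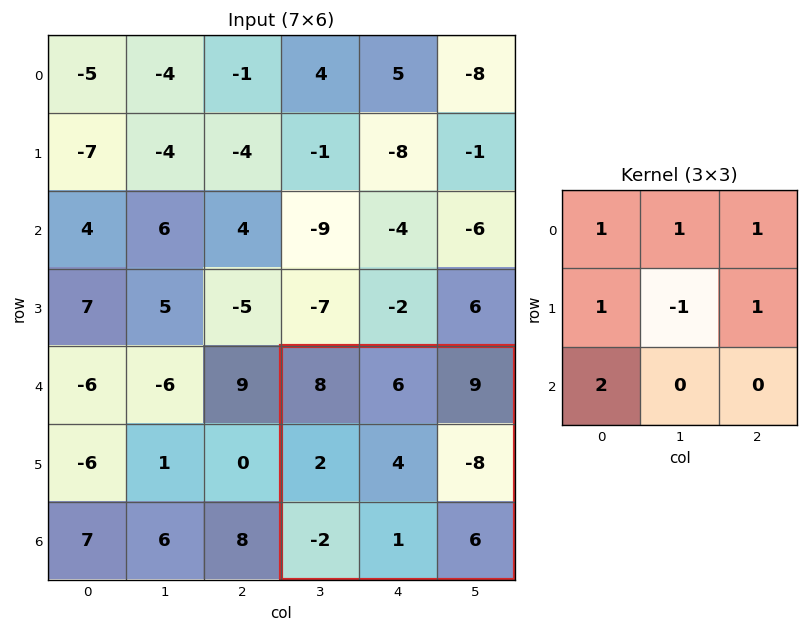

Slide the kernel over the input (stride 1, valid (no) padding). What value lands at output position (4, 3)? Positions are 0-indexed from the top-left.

The receptive field on the input at this output position is [8 6 9 / 2 4 -8 / -2 1 6]. Elementwise product with the kernel and sum: 8·1 + 6·1 + 9·1 + 2·1 + 4·-1 + -8·1 + -2·2.

9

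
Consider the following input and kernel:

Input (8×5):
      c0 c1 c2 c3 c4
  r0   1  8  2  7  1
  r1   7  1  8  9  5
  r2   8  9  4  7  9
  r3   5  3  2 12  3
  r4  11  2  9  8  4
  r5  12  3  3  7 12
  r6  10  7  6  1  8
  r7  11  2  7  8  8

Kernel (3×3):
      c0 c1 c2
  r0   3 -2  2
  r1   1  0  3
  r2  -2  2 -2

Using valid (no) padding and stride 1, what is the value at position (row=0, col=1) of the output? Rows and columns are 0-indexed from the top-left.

The receptive field on the input at this output position is [8 2 7 / 1 8 9 / 9 4 7]. Elementwise product with the kernel and sum: 8·3 + 2·-2 + 7·2 + 1·1 + 9·3 + 9·-2 + 4·2 + 7·-2.

38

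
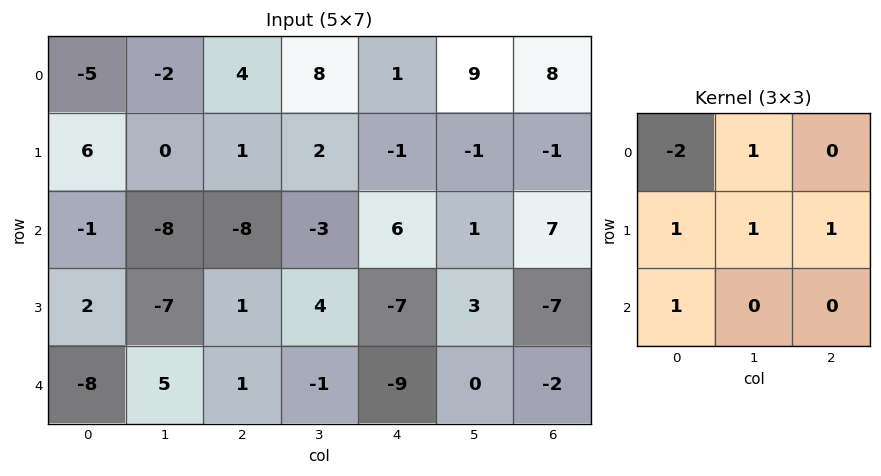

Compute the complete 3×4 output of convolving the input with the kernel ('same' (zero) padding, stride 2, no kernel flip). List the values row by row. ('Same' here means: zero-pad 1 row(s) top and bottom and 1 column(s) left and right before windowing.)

-7 10 20 16
-3 -25 3 12
-1 20 -25 -15

Output[0,0]: The receptive field on the zero-padded input at this output position is [0 0 0 / 0 -5 -2 / 0 6 0]. Elementwise product with the kernel and sum: 0·-2 + 0·1 + 0·1 + -5·1 + -2·1 + 0·1.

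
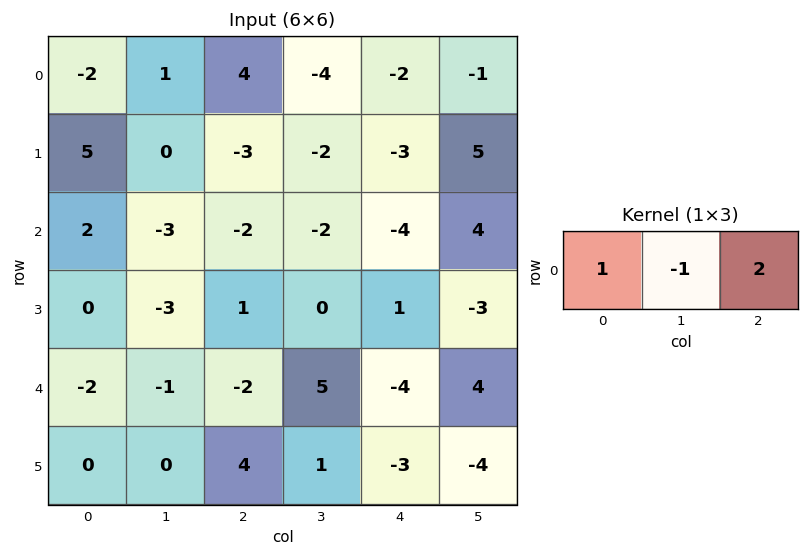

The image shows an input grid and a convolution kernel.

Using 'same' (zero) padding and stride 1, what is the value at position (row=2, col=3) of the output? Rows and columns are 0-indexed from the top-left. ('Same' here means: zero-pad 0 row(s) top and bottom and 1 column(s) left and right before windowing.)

The receptive field on the zero-padded input at this output position is [-2 -2 -4]. Elementwise product with the kernel and sum: -2·1 + -2·-1 + -4·2.

-8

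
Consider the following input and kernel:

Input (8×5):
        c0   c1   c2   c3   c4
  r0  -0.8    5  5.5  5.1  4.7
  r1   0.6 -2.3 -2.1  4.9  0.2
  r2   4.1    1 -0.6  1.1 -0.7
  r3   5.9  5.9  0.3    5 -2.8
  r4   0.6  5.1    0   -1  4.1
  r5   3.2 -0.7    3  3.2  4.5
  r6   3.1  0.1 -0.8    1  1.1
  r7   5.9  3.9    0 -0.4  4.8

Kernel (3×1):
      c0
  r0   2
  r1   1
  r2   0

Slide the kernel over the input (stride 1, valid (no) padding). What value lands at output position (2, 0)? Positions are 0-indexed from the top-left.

The receptive field on the input at this output position is [4.1 / 5.9 / 0.6]. Elementwise product with the kernel and sum: 4.1·2 + 5.9·1.

14.1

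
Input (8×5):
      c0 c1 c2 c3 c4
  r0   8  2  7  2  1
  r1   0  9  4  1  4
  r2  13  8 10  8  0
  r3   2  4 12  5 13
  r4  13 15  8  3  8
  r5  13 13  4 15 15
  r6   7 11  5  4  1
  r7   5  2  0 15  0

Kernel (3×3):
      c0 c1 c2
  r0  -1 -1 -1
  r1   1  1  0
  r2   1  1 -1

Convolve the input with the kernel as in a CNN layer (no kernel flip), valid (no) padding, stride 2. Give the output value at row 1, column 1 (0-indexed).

2

The receptive field on the input at this output position is [10 8 0 / 12 5 13 / 8 3 8]. Elementwise product with the kernel and sum: 10·-1 + 8·-1 + 0·-1 + 12·1 + 5·1 + 8·1 + 3·1 + 8·-1.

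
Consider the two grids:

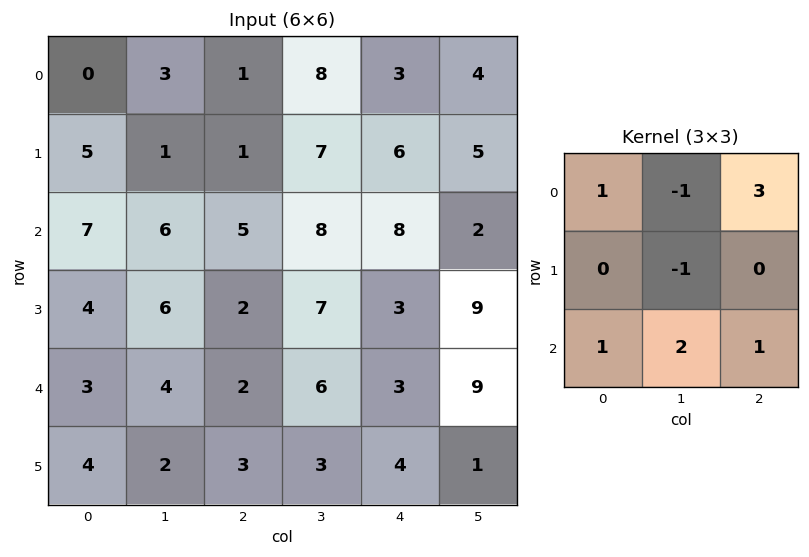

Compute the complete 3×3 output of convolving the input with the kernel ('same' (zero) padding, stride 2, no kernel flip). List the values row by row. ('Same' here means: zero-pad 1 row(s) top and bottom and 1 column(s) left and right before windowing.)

11 9 21
5 33 30
21 34 40

Output[0,0]: The receptive field on the zero-padded input at this output position is [0 0 0 / 0 0 3 / 0 5 1]. Elementwise product with the kernel and sum: 0·1 + 0·-1 + 0·3 + 0·-1 + 0·1 + 5·2 + 1·1.
Output[0,1]: The receptive field on the zero-padded input at this output position is [0 0 0 / 3 1 8 / 1 1 7]. Elementwise product with the kernel and sum: 0·1 + 0·-1 + 0·3 + 1·-1 + 1·1 + 1·2 + 7·1.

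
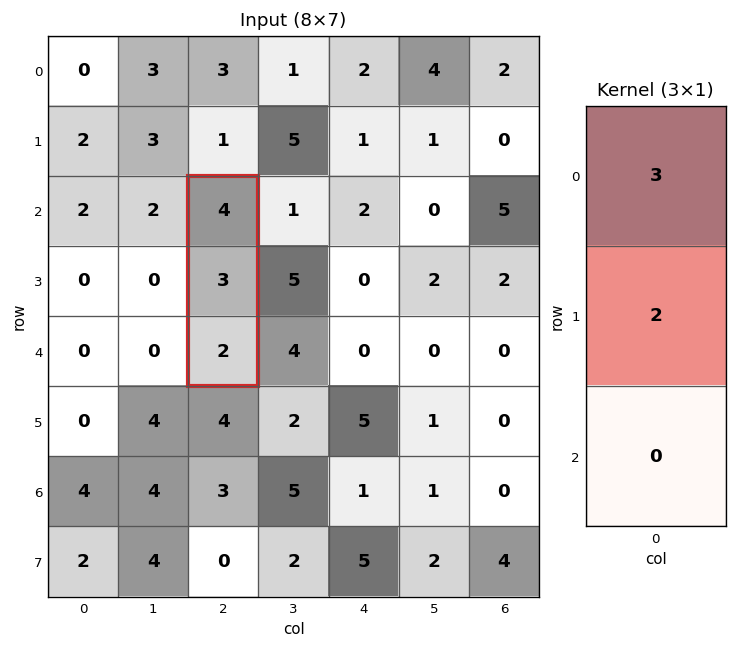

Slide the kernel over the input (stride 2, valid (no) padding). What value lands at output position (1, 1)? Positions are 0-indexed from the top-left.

The receptive field on the input at this output position is [4 / 3 / 2]. Elementwise product with the kernel and sum: 4·3 + 3·2.

18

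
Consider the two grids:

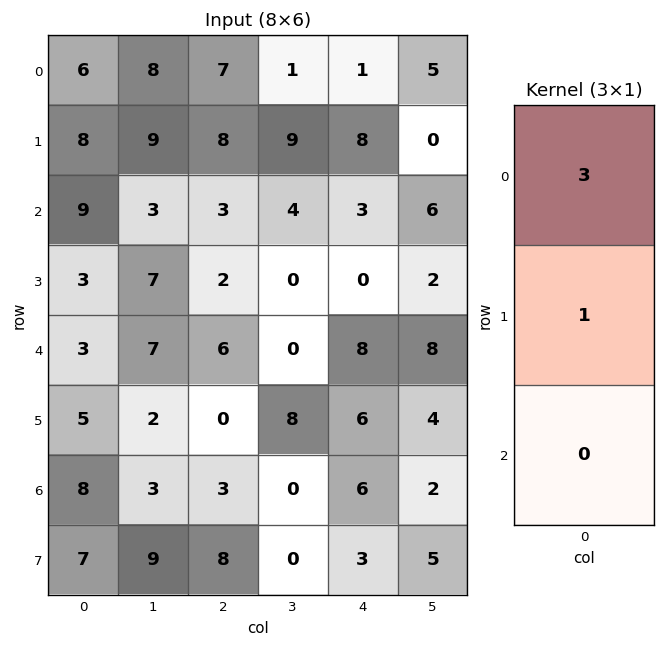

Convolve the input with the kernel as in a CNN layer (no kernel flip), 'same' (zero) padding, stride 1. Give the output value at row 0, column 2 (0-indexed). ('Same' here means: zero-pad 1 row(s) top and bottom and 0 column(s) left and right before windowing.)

7

The receptive field on the zero-padded input at this output position is [0 / 7 / 8]. Elementwise product with the kernel and sum: 0·3 + 7·1.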